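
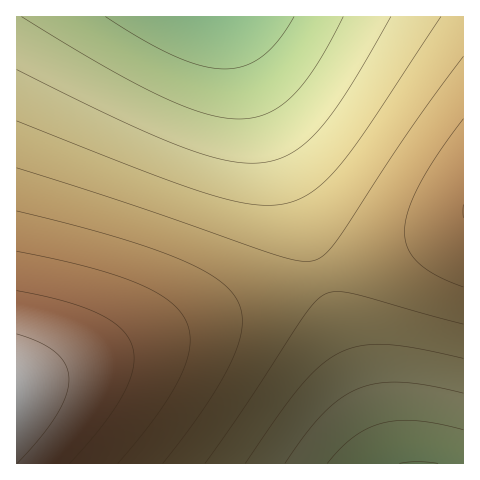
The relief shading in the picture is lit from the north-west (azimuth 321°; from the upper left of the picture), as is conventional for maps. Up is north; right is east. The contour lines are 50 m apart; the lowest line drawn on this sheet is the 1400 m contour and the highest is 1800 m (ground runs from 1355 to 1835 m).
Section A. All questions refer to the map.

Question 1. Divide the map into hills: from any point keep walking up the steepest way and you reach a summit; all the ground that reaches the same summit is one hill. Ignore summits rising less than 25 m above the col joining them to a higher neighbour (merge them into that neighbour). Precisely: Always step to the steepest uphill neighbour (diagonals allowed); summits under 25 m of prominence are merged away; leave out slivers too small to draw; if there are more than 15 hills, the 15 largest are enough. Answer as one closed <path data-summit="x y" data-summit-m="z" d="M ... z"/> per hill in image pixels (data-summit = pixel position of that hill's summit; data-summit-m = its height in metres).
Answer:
<path data-summit="17 397" data-summit-m="1835" d="M228 16l-212 1 1 447 372-1z"/><path data-summit="463 211" data-summit-m="1700" d="M463 16l-235 1 162 447 74-1z"/>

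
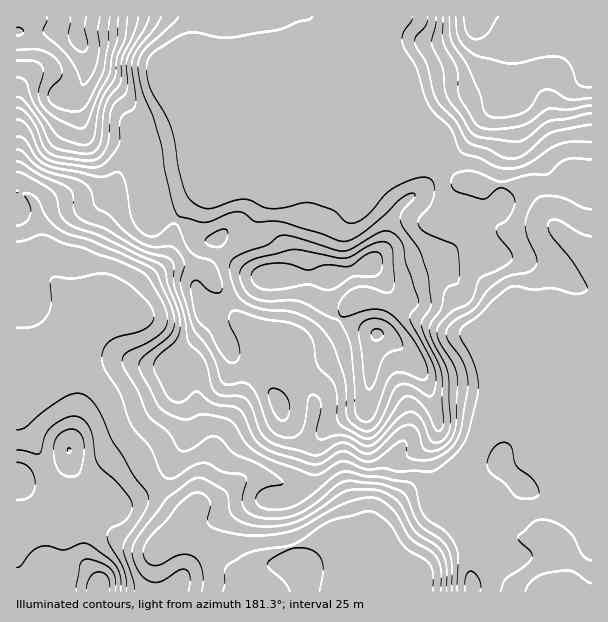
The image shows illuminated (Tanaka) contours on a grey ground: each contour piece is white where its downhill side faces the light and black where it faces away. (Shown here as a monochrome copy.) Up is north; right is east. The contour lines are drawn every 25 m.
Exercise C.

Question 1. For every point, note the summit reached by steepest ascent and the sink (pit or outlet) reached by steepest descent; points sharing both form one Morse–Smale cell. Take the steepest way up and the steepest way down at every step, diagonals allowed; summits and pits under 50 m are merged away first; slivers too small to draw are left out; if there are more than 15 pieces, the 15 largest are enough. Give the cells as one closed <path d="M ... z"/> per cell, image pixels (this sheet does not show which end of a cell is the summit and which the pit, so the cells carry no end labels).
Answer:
<path d="M390 16l-374 1 0 360 53 1 8-4 13 2 16 19 15 36 18 25 7 18 12 15 30 27-6 15 4 5-18 5-10 8-2 6 0 37 184-1 2-34-5-12-18-17-21-34-12-11 6-4 4-9 18-60-1-11-9-13-23-22-15-3-18 20-14 35-18 27-6 17 1-19-12-25-5-41-4-10-21-24-26-23-29 5 4-5 12-24 34-31 5-9 5-26 6-13 27-31 44-18 150 0 38-7-11-10-6-12-34-84-2-21 5-12z"/><path d="M440 160l-14 0-12 4-13 2-150 0-38 15-6 3-27 31-6 13-5 26-5 9-34 31-12 24-4 5 29-5 9 6 38 41 4 10 4 35 13 31 1 15 4-13 18-27 14-35 18-20 15 3 23 22 9 13 1 11-18 60-4 9-6 4 12 11 21 34 17 14 6 15-1 35 28 0 44-18 37-58 9-10 19 1-14-15-2-16 22-45 13-9 19 0 12 6 10 10 15 35 7 10 22 20 4 7 2 9 4 0 0-238-14-23-26-32-25 4-24-1-7-7-12-27 0-3 6-6-4-2-16 0-9-3z"/><path d="M591 16l-199 0-6 16 2 21 40 96 33 32 9 3 48 2 10 2 13 15 18 33 19 22 13 22z"/><path d="M84 374l-15 4-53 0 0 213 139 1 1-37 2-6 10-8 18-5-4-5 6-15-11-8-31-34-7-18-18-25-15-36-16-19z"/><path d="M512 421l-9 0-15 6-25 43 0 19 15 18-19-1-17 21-29 47-42 18 221-1 0-70-4-2-2-9-4-7-22-20-7-10-15-35-10-10z"/><path d="M518 186l-27 0-7 6 12 30 10 8 21 0 22-4 5 2 0-3-18-28-8-9z"/>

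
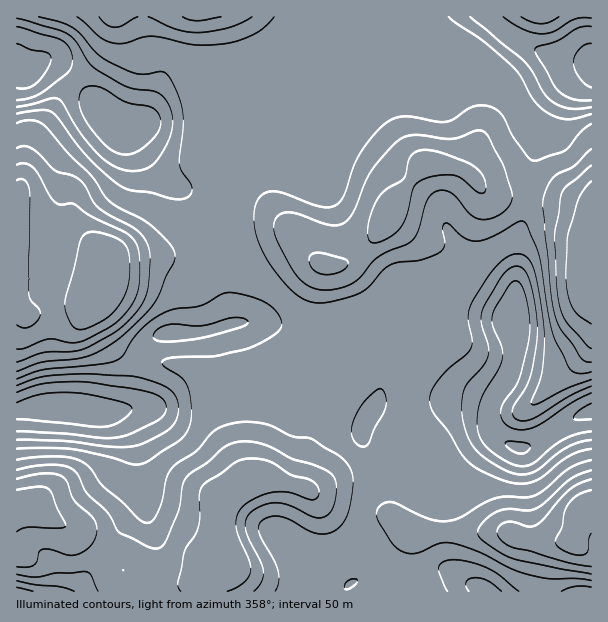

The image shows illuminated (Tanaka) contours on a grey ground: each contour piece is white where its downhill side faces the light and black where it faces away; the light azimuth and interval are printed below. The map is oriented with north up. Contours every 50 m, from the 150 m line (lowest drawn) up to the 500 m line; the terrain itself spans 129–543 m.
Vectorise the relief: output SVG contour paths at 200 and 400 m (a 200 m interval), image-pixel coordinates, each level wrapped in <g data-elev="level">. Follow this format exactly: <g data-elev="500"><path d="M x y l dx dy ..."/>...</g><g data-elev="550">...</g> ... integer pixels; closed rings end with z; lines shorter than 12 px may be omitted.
<g data-elev="200"><path d="M591 431l-13 3-14 5-12 8-17 15-11 4-11-1-12-7-13-9-7-9-4-15 2-20 5-13 15-24 4-12-2-11-8-19-1-11 5-10 15-23 6-1 6 9 5 21 1 21-2 13-9 34-18 29 0 8 2 6 5 4 7 3 7 1 9-2 12-6 30-20 18-9"/><path d="M17 392l28-9 42-1 45 7 20 4 10 6 4 8-2 7-6 6-26 13-13 4-17 1-37-4-48-3"/><path d="M119 154l-9-5-8-7-12-14-7-12-3-9-1-9 2-7 4-4 7-1 9 1 25 15 26 5 7 8 2 7-2 7-10 14-15 10-8 2z"/><path d="M591 100l-18-1-14-7-6-8-18-34 2-3 21-7 20-12 13-2"/><path d="M17 27l46 14 7 7 3 12-1 6-4 6-23 18-13 7-15 3"/></g><g data-elev="400"><path d="M254 591l7-9 2-10-3-11-14-28-1-9 2-8 5-5 8-4 16-4 14 3 24 11 6 1 6-2 7-9 3-16-1-12-7-8-16-7-19-5-20-11-12-4-16-3-15 3-8 5-15 14-16 10-6 6-3 7-2 20-4 10-11 26-4 5-5 2-9-3-28-14-11-19-21-19-9-20-7-6-9-3-14 0-31 5"/><path d="M17 574l19 3 20-4 30-1 5 3 7 16"/><path d="M591 470l-21 9-25 24-9 6-9 2-21-2-12 4-12 11-4 9 1 4 5 5 17 11 11 5 79 16"/><path d="M17 362l27-10 27 0 12-3 36-20 16-15 10-15 3-14 2-27-2-13-7-11-9-7-23-12-11-8-5-6-8-15-5-6-8-5-16-4-17-17-9-6-7-2-6 2"/><path d="M320 290l16-1 15-5 9-6 12-15 6-6 33-16 7-10 9-30 4-6 4-3 9-2 8 3 18 21 9 5 13-1 13-8 7-9 0-10-9-26-17-31-7-4-26 9-37-4-8 1-7 3-10 8-19 22-7 13-12 31-6 8-6 3-14 1-36-13-7 1-6 3-4 8 1 10 15 32 13 16 8 5z"/><path d="M591 149l-16 17-17 8-6 5-6 12-3 13 8 87 4 26 5 12 12 15 9 14 4 3 6 1"/><path d="M99 17l8 8 9 2 6-1 16-9"/><path d="M148 17l27 12 22 4 31-5 14-5 10-6"/></g>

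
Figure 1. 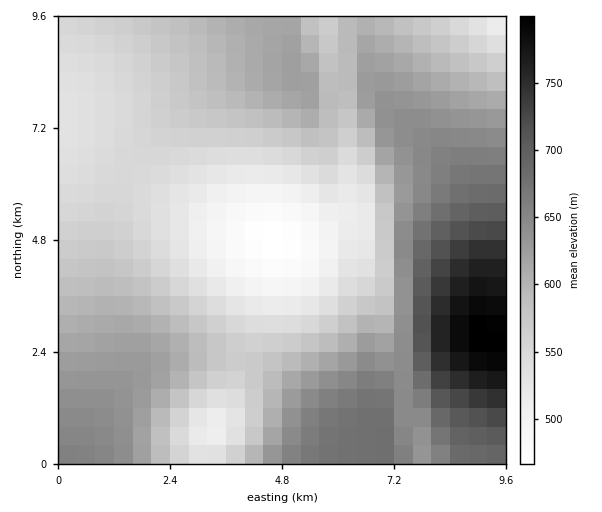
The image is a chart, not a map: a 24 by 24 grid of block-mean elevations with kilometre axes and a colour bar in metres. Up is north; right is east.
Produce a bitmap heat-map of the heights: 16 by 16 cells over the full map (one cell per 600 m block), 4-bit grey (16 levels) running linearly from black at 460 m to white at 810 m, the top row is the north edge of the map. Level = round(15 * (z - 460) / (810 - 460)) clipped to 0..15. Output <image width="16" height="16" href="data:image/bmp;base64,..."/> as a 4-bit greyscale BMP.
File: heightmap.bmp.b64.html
<image width="16" height="16" href="data:image/bmp;base64,Qk32AAAAAAAAAHYAAAAoAAAAEAAAABAAAAABAAQAAAAAAIAAAAATCwAAEwsAABAAAAAAAAAAAAAAABEREQAiIiIAMzMzAERERABVVVUAZmZmAHd3dwCIiIgAmZmZAKqqqgC7u7sAzMzMAN3d3QDu7u4A////AIiGQ0eJmYiqiHZCNomZibuId1RGeJmKzHd3ZVVniIzed3dlREVnnO9mZlQzM1Wc7lZVQyESRIvdVVQyEBE0i8xEQzIQEiSKu0RDMhEiJYmqNEQzMzQ2iJkzREREVUeIiDNEVVZmaIh3NERWZ3Znd2ZERVZndWdmVERVVmdlZlVD"/>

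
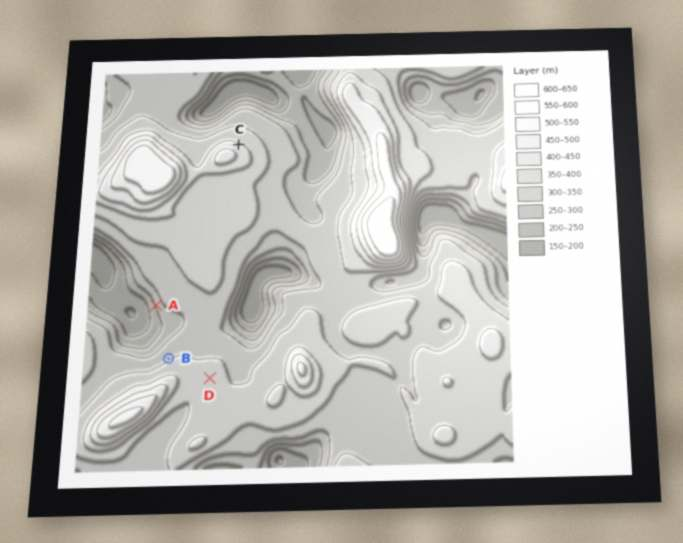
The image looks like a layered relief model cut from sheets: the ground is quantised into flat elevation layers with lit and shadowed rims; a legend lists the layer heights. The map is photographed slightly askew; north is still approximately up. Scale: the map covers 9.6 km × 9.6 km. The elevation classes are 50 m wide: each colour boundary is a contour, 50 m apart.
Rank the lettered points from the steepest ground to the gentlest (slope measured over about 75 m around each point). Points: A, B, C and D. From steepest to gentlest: A C B D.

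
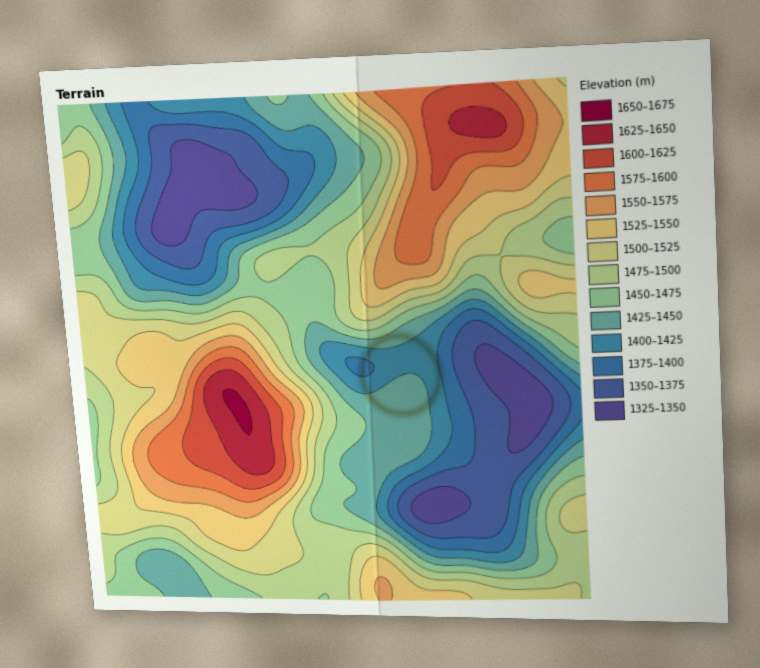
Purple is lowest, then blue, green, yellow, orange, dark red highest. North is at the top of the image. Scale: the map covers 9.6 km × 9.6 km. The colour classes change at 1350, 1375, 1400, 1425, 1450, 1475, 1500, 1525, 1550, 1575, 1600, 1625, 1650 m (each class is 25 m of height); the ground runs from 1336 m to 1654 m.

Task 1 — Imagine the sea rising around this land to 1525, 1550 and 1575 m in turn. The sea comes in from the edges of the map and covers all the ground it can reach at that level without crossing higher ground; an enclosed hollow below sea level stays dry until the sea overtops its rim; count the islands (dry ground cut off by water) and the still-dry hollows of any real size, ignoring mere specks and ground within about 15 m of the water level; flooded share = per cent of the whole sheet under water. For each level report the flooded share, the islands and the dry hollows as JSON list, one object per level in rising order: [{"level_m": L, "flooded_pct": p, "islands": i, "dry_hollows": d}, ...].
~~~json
[{"level_m": 1525, "flooded_pct": 74, "islands": 1, "dry_hollows": 0}, {"level_m": 1550, "flooded_pct": 83, "islands": 1, "dry_hollows": 0}, {"level_m": 1575, "flooded_pct": 88, "islands": 1, "dry_hollows": 0}]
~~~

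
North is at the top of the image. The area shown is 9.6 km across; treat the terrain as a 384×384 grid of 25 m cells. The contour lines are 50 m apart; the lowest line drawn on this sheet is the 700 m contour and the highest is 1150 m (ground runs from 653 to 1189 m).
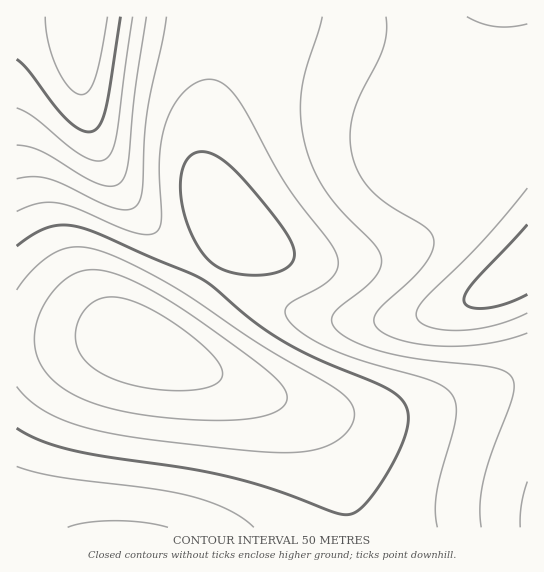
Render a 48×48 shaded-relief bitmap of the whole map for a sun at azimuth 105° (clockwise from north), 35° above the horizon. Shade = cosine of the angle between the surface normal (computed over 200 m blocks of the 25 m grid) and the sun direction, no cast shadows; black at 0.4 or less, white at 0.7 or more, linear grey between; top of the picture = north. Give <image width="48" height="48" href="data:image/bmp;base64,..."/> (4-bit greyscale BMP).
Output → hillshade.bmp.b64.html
<image width="48" height="48" href="data:image/bmp;base64,Qk32BAAAAAAAAHYAAAAoAAAAMAAAADAAAAABAAQAAAAAAIAEAAATCwAAEwsAABAAAAAAAAAAAAAAABEREQAiIiIAMzMzAERERABVVVUAZmZmAHd3dwCIiIgAmZmZAKqqqgC7u7sAzMzMAN3d3QDu7u4A////AJmZmZmZmZmYiIiIiIiIiJmZqqq7u7u7u5mZmZmZmZmZiIiIiIiIiZmaqqq7u7u7u5mZmZmZmZmZmIiIiIiImZmqqqu7u7u7u5mZmZmZmZmZmYiIiImZmZmqqru7u7u7u5mZmZmZmZmZmZmZmZmZmZqqqru7u7u7u4mZmZmZmZmZmZmZmZmZmqqqq7u7u7u7u4iJmZmZmZmZmZmZmZmZqqqqu7u7u7u7u4iImZmZmZmZmZmZmZmqqqqru7u7u7u7u4iIiJmZmZmZmZmZmqqqqqqru7u7u7u7u4iIiImZmZmZmZmqqqqqqqqru7u7u7u7u3eIiIiZmZmZmaqqqqqqqqqru7u7u7u7u3d4iIiJmZmZmqqqqqqqqqqqqqqru7u7u3d3iIiImZmZqqqqqqqqqqqqqqqqqqqqqmd3eIiImZmaqqqqqqqqqqqZmZmZmaqqqmZ3d4iIiZmaqqqqqqqqqZmZmYiIiZmZmWZnd3iIiZmaqqq7qqqqmZmYiIiHd4iIiWZmd3eIiJmqqru7qqqqqZmZiId3d3d3eGZmZ3d4iJmqq7u7uqqqqqqZmYh3dmZmZlVmZnd4iZmqu7u7u6qqqqqqqpmId2ZVVVVmZmd4iZqqu7u7u7u7u7u7u7qpmHZVRFVWZmd4iaqru7u6q7u7u7zMzMy7qZhlVFVVZmd4maqqqqqqqqu7u8zMzMzMy6mHZVVVZmeImqqqqqqqqqu7u8zMzMzdzMupdlVVZneJmqqqmZmZmqu7u7zMzMzN3dy6mFVWZniJmqmZiIiZmqu7u7u7u7zMzd3culVWZ3iZqZmId3iJmqu7u7u7u7u7zN3dzFVmZ4mZmYh3Z3iJqru7u7uqqqqru8zd3WZmeImZmHZmZniZqru7u7qqqqqqq7zN3WZneJmZh2VVVniaq7u7u7qqqZmZmqu83WZ3iZmYdlRFV4maq7u7u7qqqZmZmZq7zWd4iZmYZUNEZ4mqq7u7u7qqqZmZmZmrvHd4mqmHVDM1Z4mqu7u7u7qqqZmZmJmau3eJmql2QyNFaJmqu7u7u7qqqZmZiIiZqoiJqqh1MiNFeJmqu7u7u7qqqZmZiIiJmoiaqphjISNGeJqqu7u7u7qqqZmZiIiJmYmaupdTESNGeJqqu7u7u7qqqZmZmIiImZmrupZCESNWeJmqq7u7u7qqqpmZmIiIiJmruoYxASNWeJmqq7u7u7qqqpmZmIiIiJq7uoUhASRXiJmqqru7u7qqqpmZmYiIiKq7unQgASRXiJmqqqu7u7qqqpmZmYiIiKq8uXQQASRniJmaqqu7u7qqqqmZmZiIiKu8uXQQATRniJmaqqqru6qqqqmZmZiIiKvMuWMQATRneJmaqqqqqqqqqqqZmZmIiKvMuWMQATRneImZqqqqqqqqqqqZmZmIiKvMuWMQATRneImZqqqqqqqqqqqpmZmIiKvMuWMQASRXeImZqqqqqqqqqqqpmZmIiKvMunQQASRWeImZmqqqqqqqqqqqmZmYiKvMynQQACRWeImZmqqqqqqqqqqqmZmYiA=="/>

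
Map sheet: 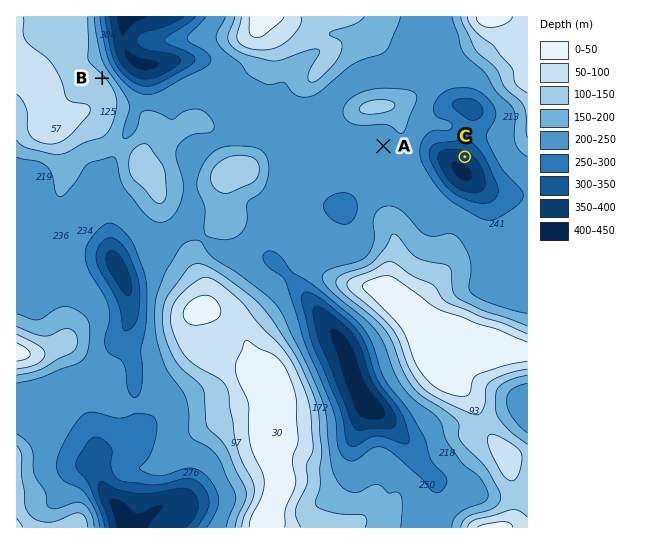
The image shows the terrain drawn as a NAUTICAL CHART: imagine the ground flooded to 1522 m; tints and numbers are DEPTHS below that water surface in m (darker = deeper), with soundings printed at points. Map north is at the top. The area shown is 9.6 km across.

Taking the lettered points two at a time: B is above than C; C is below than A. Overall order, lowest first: C A B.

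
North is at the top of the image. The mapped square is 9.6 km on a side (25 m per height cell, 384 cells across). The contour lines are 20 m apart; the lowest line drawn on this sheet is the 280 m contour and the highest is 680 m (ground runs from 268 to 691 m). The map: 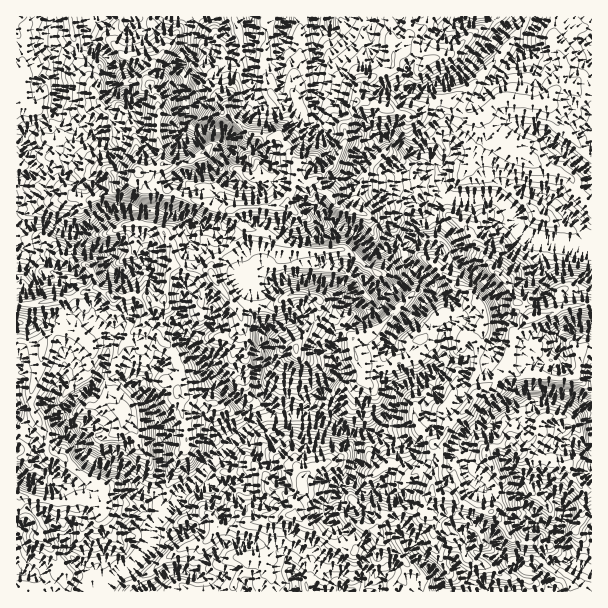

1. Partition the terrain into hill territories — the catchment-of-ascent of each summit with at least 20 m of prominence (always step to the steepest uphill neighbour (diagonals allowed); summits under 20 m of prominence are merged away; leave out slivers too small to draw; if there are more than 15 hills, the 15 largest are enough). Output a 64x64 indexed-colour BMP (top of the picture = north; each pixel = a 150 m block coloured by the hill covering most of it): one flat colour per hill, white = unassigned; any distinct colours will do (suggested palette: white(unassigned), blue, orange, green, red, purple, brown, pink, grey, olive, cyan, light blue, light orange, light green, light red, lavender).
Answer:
<image width="64" height="64" href="data:image/bmp;base64,Qk12CAAAAAAAAHYAAAAoAAAAQAAAAEAAAAABAAQAAAAAAAAIAAATCwAAEwsAABAAAAAAAAAA////ALR3HwAOf/8ALKAsACgn1gC9Z5QAS1aMAMJ34wB/f38AIr28AM++FwDox64AeLv/AIrfmACWmP8A1bDFABERERERERERERERERERERERIiLMEREcwRERERERERERERERERERERERERERERERERIiIszBEczBERERERERERERERERERERERERERERERFEQiIiLMzMzCEREREREREREREREREREREREREREREREURCIiIszMzCIiEREREREREREREREREREREREREREREUREIiIizMzCIiIhIiERERERERERERERERERERERRBRERERCIizMzMIiIiIiERERERERERERERERERERERFEREREREQizMzMIiIiIiIhERERERAREREREREREREREURERERERCzMzMwiIiIiIiIiIZkSIAERERERERERERERREREREREzMzMzCIiIiIiIiIpmSIgABERERERERERERFERERERETMzMzMIiIiIiIiIpmQIiAAERERERERERERFERERERERMzMzMIiIiIiIiIpmQAiIAARERERERiBEREURERERERETMEcIiIiIiIgAAmZAAIgARERERERiIERERFEREREREREEREiIiIiIAAACZAAACERERERERiIgRERERRERERERERBERIiIiIgAACZkAAAARERERGIiIiBERERREREREREREEREiIiIiAACZmQAAABERERiIiIiIERERFEREREREREQRESIiIiIAAJmZkAAAERERGIiIiIgRERERRERERERERBERIiIiIgAJmZmZAAARERGIiIiIiBEREREUREREREREERIiIiIiAAmZmZmZmRERGIiIiIiIERERERFERERERmZmIiIiIiIgCZmZmZmZEREYiIiIiIEREREREVVERGZmZmZiIiIiIiKZmZmZmZmhEaqIiIiIgREREREVVbu7ZmZmZmYiIiIiIiKZmZmZmaqqqoiIiIiBEREREVVVu7u2ZmZmZiIiIiIiIimZmZmRqqqqqoiIiBEREREVVVu7u7tmZmZmIiIiIiIiIikiERGqqqqqqHh3EREREVVVW7u7u7ZmZmIiIiIiIiIiIiIREaqqqqqnd3dxEREVVVVbu7u7u2ZmIiIiIiIiIiIiIhERqqqqqqp3d3d3ERVVVVu7u7u7ZmZiIiIiIiIiIi/xEREaqqqqqnd3d3d3VVVVW7u7u7tmZmIiIiLd3dIi//ERERqqqqqqd3d3d3VVVVVbu7u7u2ZmZiIiIt3d0i///xERGqqqqqoHd3d3cVVVVVu7u7uwZmZmIiIi3d3d////EREaqqqqoAB3d3dxFVVVULu7uwAGZmZiIiLd3d3/////EQAAAKEAAAd3d3ERVVVQAAAAAAAGZmYiIi3d3f//////AAAAAQAAF3d3cRFVVQAAAAAAAAFmZmIi3d3d//////8AAAAREAAXd3dxFVVVAAAAAAAAERZmZiLd3d3//////wAAABEQABd3d3VVVVEQAAAAAAEREWZmLd3d0i//8RH/AAABEREAF3d3dVVVUREAAAAAERERFmbd3d0iIv8RER8AEREREQF3d3cVVVURERERERERERERbd3d0iIiLxEREQARERERERd3d3FVVRERERERERERERHd3d0iIiIiERERAREREREREXd3cVVRERERERERERERHd3d3SIiIiIRERERERERERERF3dxVVEREREREREREREd3RESIiIiIhERERERERERERERF3VVERERERERERERERERERIiIiIhEREREREzMRERERERFVERERERERERERERERERIiIiIhEREREzMzMzERERERERERERERERERERERERERIiIiIhERERETMzMzMzEREzEREREREREREREREREREREiIiIiERERERMzMzMzMzMzMxERERERERERERERERERESIiIiEREREREzMzMzMzMzMzERERERERERERERERERERERERERERERETMzMzMzMzMzMRERERERERERERERERERERERERERERERAzMzMzMzMzMzMBEREREREREREREREREREREREREREREAMzMzMzMzMzMwABEREREREREREREREREREREREREREQMzMzMzMzMzMwAAABERERERERERERERERERERERERERAzMzMzMzMzMzAAAAEREREREREREREREREREREREREREDMzMzMzMzMzMAAAAREREREREREREREREREREREREREQAzMzMzMzMzMzAAABERERERERERERERERERERERERERAAAzMTMzMxEREAAAEREREREREeEREREREREREREREREAABERERMzEREQAAABERERERHu7hEREREREREREREREQAAEREREzERERAAAAARERERHu7uERERERERERERERERAAABEREREREREAAAABERERHu7u7hEREREREREREREREAAAEREREREREQAAAAERERHu7u7uEREREREREREREREQAAERERERERERAAAAAREREe7u7u4RERERERERERERERAAARERERERERAAAAABERER7u7u4REREREREREREREREAABEREREREREAABEAERERHu7u7hEREREREREREREREQAAAAERERERERABEQAREREe7u7hERERERERERERERERAAAAABEREREREBERERERER7u7uEREREREREREREREREAAAAAERERERERERERERERER7u4REREREREREREREREQAAAAARERERERERERERERERHu7hERERERERERERERER"/>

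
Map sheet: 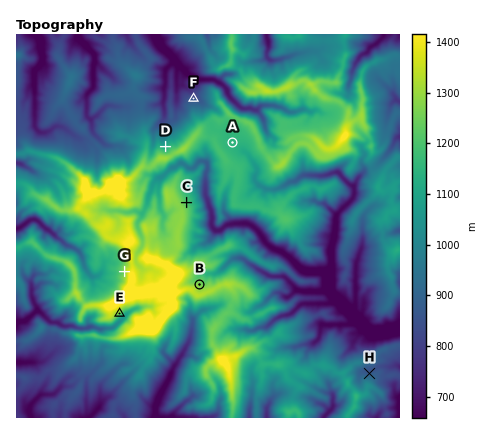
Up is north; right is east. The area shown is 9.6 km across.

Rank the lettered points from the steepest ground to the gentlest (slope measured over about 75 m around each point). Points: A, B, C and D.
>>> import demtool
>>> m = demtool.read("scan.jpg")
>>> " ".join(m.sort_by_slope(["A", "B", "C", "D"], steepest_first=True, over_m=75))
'D C B A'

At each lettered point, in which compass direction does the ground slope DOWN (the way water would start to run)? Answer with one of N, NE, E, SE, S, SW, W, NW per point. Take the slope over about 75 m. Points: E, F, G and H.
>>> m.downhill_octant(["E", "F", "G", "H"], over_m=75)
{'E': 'SE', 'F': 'N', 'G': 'W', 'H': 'N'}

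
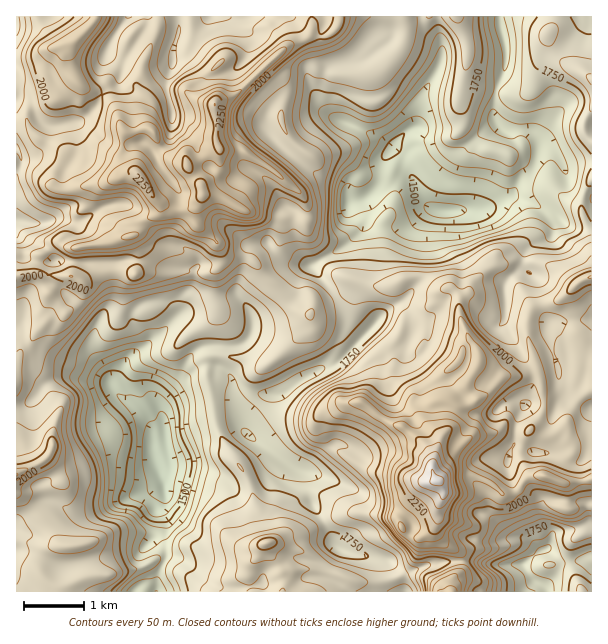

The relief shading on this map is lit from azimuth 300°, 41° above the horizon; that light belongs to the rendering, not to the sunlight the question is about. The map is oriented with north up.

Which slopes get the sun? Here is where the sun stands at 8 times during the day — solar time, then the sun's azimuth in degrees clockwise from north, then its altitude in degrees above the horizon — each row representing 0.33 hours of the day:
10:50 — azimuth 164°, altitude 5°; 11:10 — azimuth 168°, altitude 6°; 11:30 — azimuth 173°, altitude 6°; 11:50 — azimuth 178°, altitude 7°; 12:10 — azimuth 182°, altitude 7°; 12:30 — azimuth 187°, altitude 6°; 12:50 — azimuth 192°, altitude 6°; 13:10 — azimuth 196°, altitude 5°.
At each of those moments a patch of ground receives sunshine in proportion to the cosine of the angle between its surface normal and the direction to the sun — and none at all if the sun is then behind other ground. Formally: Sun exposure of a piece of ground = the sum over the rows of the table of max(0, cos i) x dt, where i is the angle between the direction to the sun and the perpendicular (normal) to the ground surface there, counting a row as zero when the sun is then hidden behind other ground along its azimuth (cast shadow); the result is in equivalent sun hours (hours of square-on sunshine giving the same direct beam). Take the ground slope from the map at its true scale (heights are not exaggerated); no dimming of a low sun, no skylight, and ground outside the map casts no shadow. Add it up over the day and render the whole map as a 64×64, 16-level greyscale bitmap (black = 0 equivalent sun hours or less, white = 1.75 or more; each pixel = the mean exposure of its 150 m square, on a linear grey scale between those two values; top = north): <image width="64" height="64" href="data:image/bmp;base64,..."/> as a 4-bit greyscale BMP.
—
<image width="64" height="64" href="data:image/bmp;base64,Qk12CAAAAAAAAHYAAAAoAAAAQAAAAEAAAAABAAQAAAAAAAAIAAATCwAAEwsAABAAAAAAAAAAAAAAABEREQAiIiIAMzMzAERERABVVVUAZmZmAHd3dwCIiIgAmZmZAKqqqgC7u7sAzMzMAN3d3QDu7u4A////ACMzI1Z5vJVHZlMQE0MQERAAADZlZ4h0AAN3UzIQEyIQIzEAE1ebzJdmMQETRVRDMQAUQhESZ1IAASEAARR3MAAiERAAAAAlmDEAEQEkZ0IiIhAAAAAGQAAAAAAABHYwABEkZ2QgAAADIAIiIzJXYgARAAAAADjlAAAQEkVRACIBIkaJqoUQAAABRCJEM1mGQxAAAABIu+6UISRXq6UAWFMyERASNTIgAAERA0IQE0IQAAAAJ4ruqrcQARACR3RGqxMyAAAAEiIAAAATIAAAABEQAAJEa9UEmDNmZneJdjEkREIAAAAAAAAAABEAAAAAAAADeJrLMSV5tzE3q7qd7ZR1MQAAAAAAAAAAAAAAAAAAABNFVCIEdmUxAVvNzO/+25UQAQAAAAAAAAAAAAAAAAAAEQAAEUeHaoeJrNu8pTEmZERmMAAAAAAAAAAAAAAAAAAAAAEzSKl3mHaHZ5ZmiZlSNWZBAAAAAAAAAAAAAAAAAAAAJlRom7YQFHMBat/rvNyVMSMgAAAAAAAAABEAAAAAATepUjMhIhAkEAA5tyAUF9tiEhAAAAAAAAETQQAAAAE4qlIRAAEQEgAAAAAAAAAAKHIRAAEAAAAAJFQQAAAAJquDABAAAAADEAAAAAAAAAABYxAAERAAAAJDIQAAAAScpRE0MQAAAAVxAAAAAAAAAAARAAASIQAAJTIgAAAAN82DRnZUIQAAEntjEAAAAAAAAAEAABERAAFFMyAAAAE2mJqqmIdSAAExEjVBIQAAAAAAEhAREAERATQzEAAAASNHm7u7piAAAAAAABAAAAAAAAADMRAAASESIjMQAAERERR5u7gwAAAAAAAAAAAAAAAAAAJCEAACISNCMyABIQAAATV5cgAAAAAAFCAAAAAAESAAABEAABIjRVRDIiIgAAAAAQAAAAAAAAACZhEAEAAVIQAAAAABM0VnZEMiJFYxAAAAAAAAAAAAARAXp0IgARIRAAABIRNVZ4hTMiI2m5UQAAAAAAAAAAAAIRJoZCEBISIQABNFREebuXYhFFNIulEAAAAAAAAAABEUQQACEREiIiEBI1Z1NHmpdERnUhFYhRAAAAAAAAAAAhIgAAIRISIjRDIzV5l0I0eFESEAAAJVQQAAAAAAAAABIQAAAREiIhNWdlRGm7piElhkNCAAASRCAAAAAAAAAAAgAAARAiMyAmeJhkR5mYYgFHiHYwASI0MQAAAAAAAAAAAAABERIyEiNmmoY1ZXmEEANWVDIiMzMhAAAAAAAAAAAAAAERERADMzRYqVNVZnYxAjRDIzREMyAAAAAAAAAAAAAAASRFQzQzQxOblUZCNWVEMyE2ZlIQEAAAAAAAAAAAAAAAJYl1RURkE4vKiJdWZlQyEniGQgAAAAAAAAAAAAAAAAAAJZhoZCNqqazO7cuoZndmiGQhEAABAAAAAAAAAAAAAAAASqu4WLgieqvtzM3My6l2QgAAABEQAAAAAAAAAAAAAAADkTMhEAE0QiMzRFNHqnYwAAAAEAAAAAAAAAABIgAAAAAAAAAAAiIQA1ZnZEV4YxEQAAAAAAAAAAAAAAAREAAAAAAAEnzu/+p2ZVVZvGIQAkMRAAAAAAAAAAAAAAAAAAAAAAA3IkZ5vbhERr2nQhACV5lRAAAAAAAAAAAAAAAAAAAAAAAAAAAkeYit/XAFh2iIiEEAAAAAAAAAAAAAAAAAAAAAAAAAAAAGzcqFIEz/6WVlQQAAAAAAAAAAAAAAAAAAAQAAAAAAAASbuVVX3/+UMyMxAAAAAAAAAAAAAAAAAAACABAAAAAAA3ZDWL7IMTQjZzEAAAAAAAAAAAAAAAAAAAImunVFUgBKYQA3hzAANovEEQAAAAAAAAAAAAAAAAAAEmmnV4m+3MgQATIQAAE2vEARAAAAAAAAAAAAAAAAAAA0YxAAEjerogAWQQAAABiiABIQAAAAAAAAAAAAAAAAABIQAAAAABMgAGlQAhAAaBAAJDEAAAAAAAAAAAAAAAAAAQAAAAAAAAACQxAmMBVAAAJDRBAAAAAAAAAAARAAAAACMQAQAAAAAAAAAVdkQQAAAhEjMQAAAAAAAAEiEQAAATZTEAAAAAAAIAABMhAAAAAAAAARAAAAAAAAAAAAAAAUZ0IAAAABIAJAAAEhAAAAAAAAAAAAAAAAAkIAAAAAATY0IAAAABIgAgAAACMQAAAAAAAAAUMQAAARNSAAARESIxIQMxAAEQAAAAABRCAAAAAAAAAnhkEAACVEQAEzMiEAMASah1EQAAAAAAJUQQAAAQAAFImZcxAAJVRTI0RDMgAhFFVWZSAAAAAAARE4EAABEAJGZDR2MQATQ0UzRFQzISIkMkhzEAAAAAEAAAKTARIhJFZmZUZiERIzNBESRUVmYkUzZSAAAAAAAAAAACtiIiJFZ3ZmZnYhATQyEAI1eJpxVCVBAAAAAAAAAAAAAslCI0MiIiNWeXIBNUIQAjVndRRkVlMQAAAAAAAAAAAALLZEIhAAATVndBE0QyASNEMgAjaGZkAAAAAAAAAAAAABrbmIZDIQE1VlIjMzIBJEMQAAASNGgwAAAAAAAAAAAAAFrd7IUyICREVEMiEQEkUyAAAAAAJ5QAAAAAAAAAAAAAAVaMp0MyI0RndSEQEyI0MQAAAAABeDAAAAAAAAAAAAAAAgSHZURDNoqVMREzIREhACIAAAAXUAAAAAAAAAAAAAARETVmZVMliHUyIkMQAAAA"/>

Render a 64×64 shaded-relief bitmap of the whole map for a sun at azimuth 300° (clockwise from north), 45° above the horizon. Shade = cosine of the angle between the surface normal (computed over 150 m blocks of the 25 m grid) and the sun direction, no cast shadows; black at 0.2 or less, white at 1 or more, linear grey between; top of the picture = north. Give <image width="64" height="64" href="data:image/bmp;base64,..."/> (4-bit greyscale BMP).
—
<image width="64" height="64" href="data:image/bmp;base64,Qk12CAAAAAAAAHYAAAAoAAAAQAAAAEAAAAABAAQAAAAAAAAIAAATCwAAEwsAABAAAAAAAAAAAAAAABEREQAiIiIAMzMzAERERABVVVUAZmZmAHd3dwCIiIgAmZmZAKqqqgC7u7sAzMzMAN3d3QDu7u4A////AKqqqpd0AAaIu8zMuqmaupmpmIiIh3nN/JMlMkaJm93KuqqqqZhQA2i8y8zLuYq6iJmaqZmqmt7tpkVDVomazbi7qZqqqYVGZ73LvMzKiKqYmZqZqrzKrd7ZQjV4q6mrqbupiImYdVm5rMy7zMuXiImZiJqqq8pleblBEkWLy6mZu7qYd2ZUR7y8y7vMzLhmiHZpq6mZmXM1ZVMiI0esuGa7u7qphUQ0i83czMzN3IZ3ZXmqqpl4lkRFZUVlVXrKdbu7qqqoZVV6zu3cy7zcuYh1eJmqqYq6YRRlM1VmaLuouqqpmZmYZnrN7u3Lu7vLqYiZiJq6ubyTAlVUQ0RVZniaqZiHd4mGat7u7cu7qrqpmru6rN3Kq5MBRnVDNFZkM2iZmHZDWJiJzu7tzMy6qpmrzMvN7tqqowAldkM1eZdlVomYZTEliZm97t3MzKmqqavMu83dypmVACWIdUV4hmY2iZdlMSRXiK3u7Mu7maqqu7u7vM3LqYUBR5mZZWd1VQFYmGYxJFZ4rO7tu7qImqq7u7qr3u3cpAF5l63JmYirhTRndkI1VXms3u27qXiZmquqmrzu/u2lEWiIvd24ibzMpTV2Q1VVeavN3LuoeJmZmZmqvO7u7pVBJ4isu7qpq7zaM1VFZkRpq8zMy5eJqql4mqq7zd3dpWMCZ5qqqqmJq91SRFd3Q2m8zM3KiKqqqod5qqq8zNy3eDElaZiZmZiazGI0aIdUab3MzLiJqqvLp2eImZq8vMlohVVZqImZiZq8giNoh2V4vdzLl4mqu93JdneIm7q8y4eHeXnKiqiJqryTAmiHd4is3cuXiaq83uuod4mqu7u7l3VqqcyZuXiavLURRniIiKzdy5iZqrze/suqmHrNu6qpdBaZrKiqh2iruDI1eZmJq8zLiJmZq97/7tyWi928upmoIUebqJqYVpqnVEWJmIiavMqJqYeJve7tzLmb3cu7upmEJHmXmqpneHZVRYmYeJmsyomqhVaKzu3cy6vN3bq7mJhlaIeaqnd2VVQ0aah3iJu6mau4RFaL3u3Lu7ze3JqoiYeJh5qqiHZVVVRHq6mHirmZq8uFRFab7tu7q83uyql3eKmImqqIdkRWdUR6vLhoqqqrzMl2VGeu7bqqvN7bqWaKuomqqqmHQzaIZFesy4eJmZvMy6h1Rnru25q7zuyXV5u5iaqpu5diE4qGZnm8uYiIeLzLupZFdq7tqrvN7IRpvLiKqqm7qYQBWqh3d5vLqYh3rMu6l1Z3au7Kq73rVHm8uIqqmbu6lzAouYiHeby6mHiru7unZohmvtuqvNpWiLy4iZmYq7qZcgSZeJh3m7uYeJqqu6homXZ6zLur2WZ4rMqZiHeauYmWEmhmd3iauoiJmqqrqHmZmHibzKq6d3esy7ynVnm6iJcyRlM0VXmYZomZmZqomqmqqYi8yqqXZ6y7zdtjZ5qpmGVodDRVV4dTaZmZmpq7qqu7qazcqqhnm6vN7sipmsypmZq4Vnd4qmNZmIiInNy6q8zLu8y7yod5qrzN7rupvKiIibqHeIiqhViXd3aKzLu7u7urzMzcqHiru8zMvLiahVVFaHd4iIhlaJiIZlaKu7uqqqvN3d3KiKu7zdzd3LzKmGUzRniHeWJHiJh2VEabu7qaq7zN3typmavd3d3e27zcy5U0Z4ZnZEVWmIdjNom7uZmru7zd3cupis3dvM7tvN3MuWRGiWRFQhN4iXIUmqupiZq7u8zd3cqZvd2qq93KzczMt1aJY0VTAEiacgGLvLl3iau7vM3dypq8y6mXirmKu83KiKpkV4YgOJlyAGvMynZomaqqvMzLqry6u5dnmXZoq6qJvJZ5l1M2iFEASavLhniIiJmqvMuqvcnLuomZl0RpqHm8t3iZdVeHMgBIibuXiZmIiZmau7q828zcq8zMl3iGiruneJl3iHVVEDh4mpiZmZiImYmruqzt3dyrzN7cuWerqZl2eJmXVncwFniamZqpmIiJd5u6q97N3Lq7zu3Keby4eXVomWVol0IjV5qqqqmYiImGebqrzcy8uqvN3LqKzcmadGh1V5qYZUM0eqqrqpmZmZhoqqu7y6vLq8zbmam927uFZlaKqZh3dlRYqru6iJqqqYiqu7u7qru8zNuIl2zty3NVWKqYiYiIdlWKvNymaZmqmau8vLqaq7zd3KqlO+7cYTVpqXeId5mGVFis3bhViamZms3LupmIm83cq6VL3dxgBWmpZnZnmYUzRovMuVNpmYiZvdvLqXd3rduqlmvM3GADeKlUZnd4hzI2isy5Y1mZh4ms7czLmHZ7y7uni8zuggBXmWRXeImZcxSKzcl0WaqXeJrNvMupl3iru5it3N25YAWIZFiIiZmGMlrdyXZpu6h3iay8y6qXeZvKmL7rvLvJAFhkaJiZmHZCN87adlnMuYiJq9zKqoZqqsuHne3Kms6gBVV5mqqpl1Q0ret1V83KmZqr3LqpdFm7zIZ73e2nnesAJHiJqqqpdUN87HRGvcuqqqrtyqlSJ7u8lWq83tl63sIANWeJqrqGVFvchDWt26qqqu7tumEEq6umWbvN25rO7FIzM1eZq6dUWsyFNa3cqZqq7u7dpAB8uqhYuqvLqrzduXdiFHmaqGVZu3Q2vdypiart3d7bMBrKqWeqq7u7u8zMqaciaJmodmmpYze83cmImd273e6RBLy6iKqau7vMu8y5qkJXiZiHeJdTOLzNypiZ"/>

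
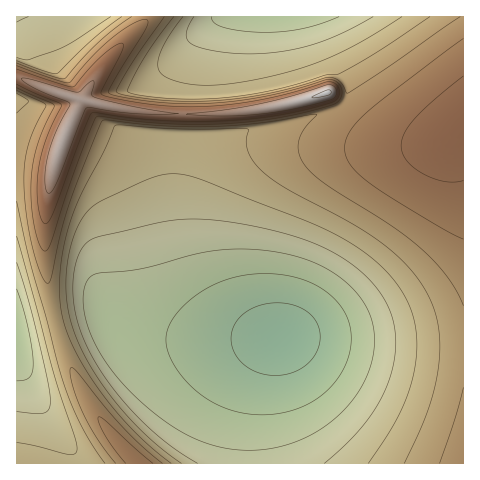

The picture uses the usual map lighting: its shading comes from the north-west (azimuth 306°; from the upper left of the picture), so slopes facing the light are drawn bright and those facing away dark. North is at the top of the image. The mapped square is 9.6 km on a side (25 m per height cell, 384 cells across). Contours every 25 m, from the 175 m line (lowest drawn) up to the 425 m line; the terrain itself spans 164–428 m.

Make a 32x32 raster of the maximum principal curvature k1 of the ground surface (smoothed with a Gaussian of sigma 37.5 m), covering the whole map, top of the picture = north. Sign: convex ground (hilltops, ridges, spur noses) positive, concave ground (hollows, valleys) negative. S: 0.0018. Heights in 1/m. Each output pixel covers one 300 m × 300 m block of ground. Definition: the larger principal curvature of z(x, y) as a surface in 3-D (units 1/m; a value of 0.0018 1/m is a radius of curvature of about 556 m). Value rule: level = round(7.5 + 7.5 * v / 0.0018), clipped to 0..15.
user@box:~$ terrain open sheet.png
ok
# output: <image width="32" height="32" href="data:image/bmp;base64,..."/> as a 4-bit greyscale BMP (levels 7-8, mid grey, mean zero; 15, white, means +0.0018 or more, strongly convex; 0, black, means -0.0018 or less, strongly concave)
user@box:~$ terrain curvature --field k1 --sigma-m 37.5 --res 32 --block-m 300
<image width="32" height="32" href="data:image/bmp;base64,Qk12AgAAAAAAAHYAAAAoAAAAIAAAACAAAAABAAQAAAAAAAACAAATCwAAEwsAABAAAAAAAAAAAAAAABEREQAiIiIAMzMzAERERABVVVUAZmZmAHd3dwCIiIgAmZmZAKqqqgC7u7sAzMzMAN3d3QDu7u4A////AIiIiIm5h3iIiIiIiIiIiIiIiIibmHd3eIiIiIiIiIiIiIiJuYd3d3eIiIiIiIiIiIiIiqh3d3d3d3d3eIiIiIiIiKuHd3iHd3d3d3d4iIiIeIi5d3iIh3d3d3d3d4iIiHiKuHd4iIh3d3d3d3d4iIh4i5d3iIiId3d3d3d3eIiId5uHd4iIiHd3d3d3d3iIiHiqd3eIiIh3d3d3d3d4iIh4uXd4iIiId3d3d3d3eIiIeLh3eIiIiHd3d3d3d3iIiHm4d3iIiIiHd3d3d3eIiIiJuHd4iIiIiHd3d3d4iIiIiqh3eIiIiIiHd3d3iIiIiIqod4iIiIiIiId3eIiIiIiKqHeIiIiIiIiIiIiIiIiIiqh4iIiIiIiIiIiIiIiIiIm4eIiIiIiIiIiIiIiIiIiJuHiIiIiIiIiIiIiIiIiIiLmIiIiIiIiIiIiIiIiIiIi6iIiIiIiIiIiIiIiIiIiIq4iIiIiIiIiIiIiIiIiIiJuXd4iIiIiIiIiIiIiIiIiKp4q83d3cupiIiIiIiIh3ea3//+7e7///25iIiIiIrf+6mId3d3eJrO/6iIiIiP64m5d4iIiIiIh5yYiIiIioeIq5eIiIiIiIiIiIiIiIiIiIq4eIiIiIiIiIiIiIiIiIiIqoeIiIiIiIiIiIiIiIiIiIq5d4iIiIiIiIiIiI"/>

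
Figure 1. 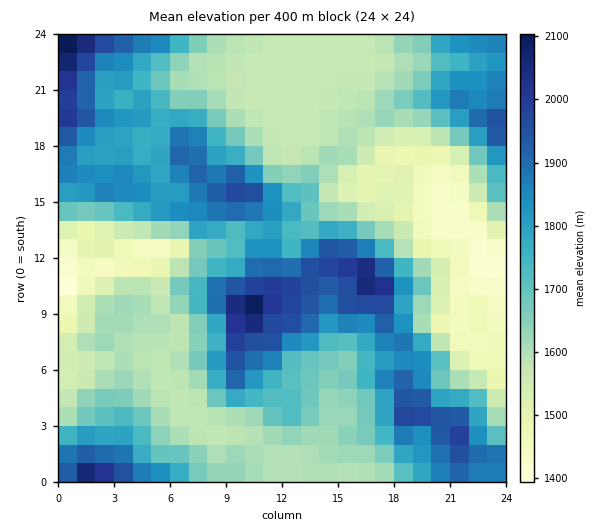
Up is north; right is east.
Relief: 1360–2120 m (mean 1700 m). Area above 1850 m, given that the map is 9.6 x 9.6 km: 20.1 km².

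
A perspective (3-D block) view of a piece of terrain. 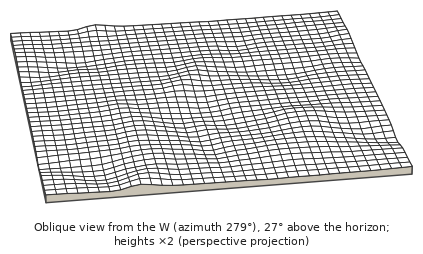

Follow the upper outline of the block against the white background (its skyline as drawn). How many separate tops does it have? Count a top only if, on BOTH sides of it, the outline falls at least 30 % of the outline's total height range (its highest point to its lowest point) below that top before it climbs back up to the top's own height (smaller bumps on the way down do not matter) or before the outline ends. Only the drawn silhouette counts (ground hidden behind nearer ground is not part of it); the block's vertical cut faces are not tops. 0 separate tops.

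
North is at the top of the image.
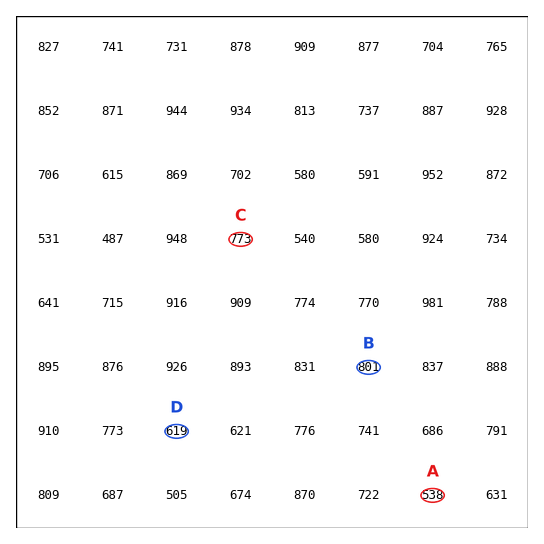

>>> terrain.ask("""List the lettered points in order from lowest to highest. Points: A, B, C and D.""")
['A', 'D', 'C', 'B']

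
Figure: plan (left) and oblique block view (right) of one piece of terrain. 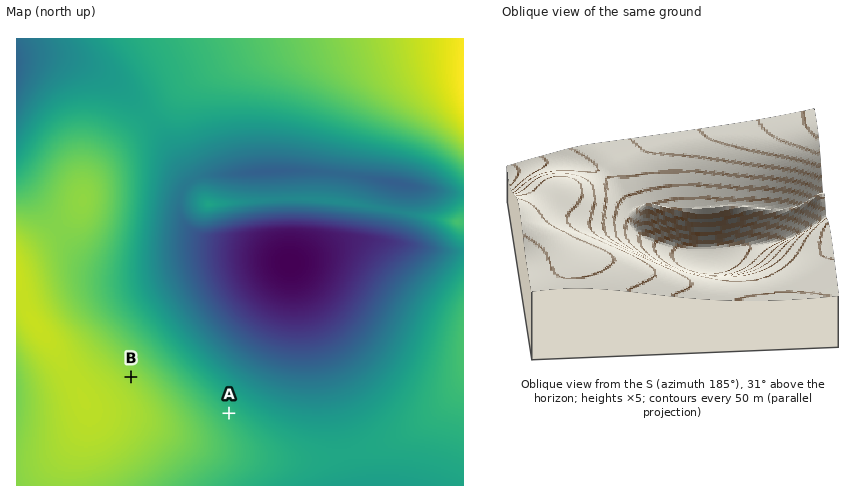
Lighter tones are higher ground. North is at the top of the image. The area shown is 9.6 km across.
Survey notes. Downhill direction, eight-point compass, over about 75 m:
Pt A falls NE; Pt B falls NE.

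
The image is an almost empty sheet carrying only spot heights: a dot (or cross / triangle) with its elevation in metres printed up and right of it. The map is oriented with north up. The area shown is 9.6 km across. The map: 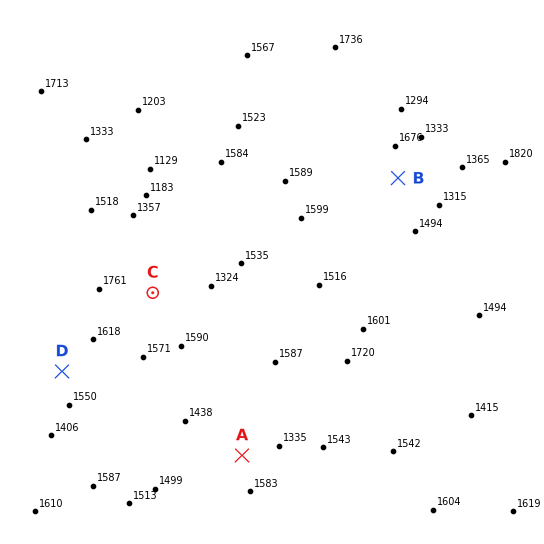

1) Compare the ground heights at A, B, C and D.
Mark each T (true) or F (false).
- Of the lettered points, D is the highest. F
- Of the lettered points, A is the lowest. T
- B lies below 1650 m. F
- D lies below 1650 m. T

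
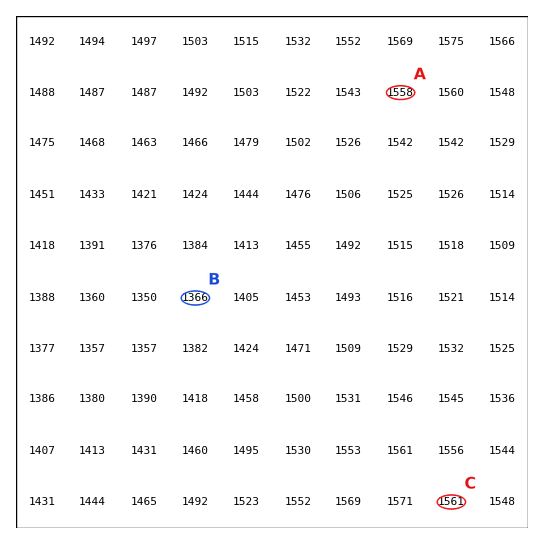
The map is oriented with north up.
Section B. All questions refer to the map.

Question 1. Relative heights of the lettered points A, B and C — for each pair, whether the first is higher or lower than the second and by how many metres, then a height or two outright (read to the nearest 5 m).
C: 195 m higher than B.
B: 195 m lower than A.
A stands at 1560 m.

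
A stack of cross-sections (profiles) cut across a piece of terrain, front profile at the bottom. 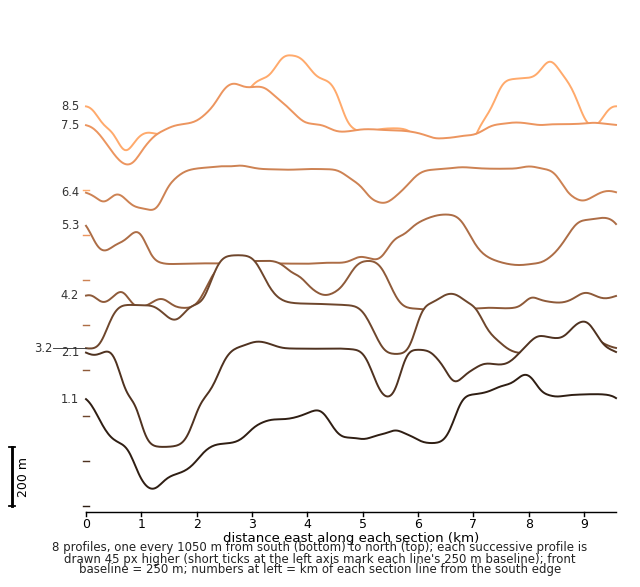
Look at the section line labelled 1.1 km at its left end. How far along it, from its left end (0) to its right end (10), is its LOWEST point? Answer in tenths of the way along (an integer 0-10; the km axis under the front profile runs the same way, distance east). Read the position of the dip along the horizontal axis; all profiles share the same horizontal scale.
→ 1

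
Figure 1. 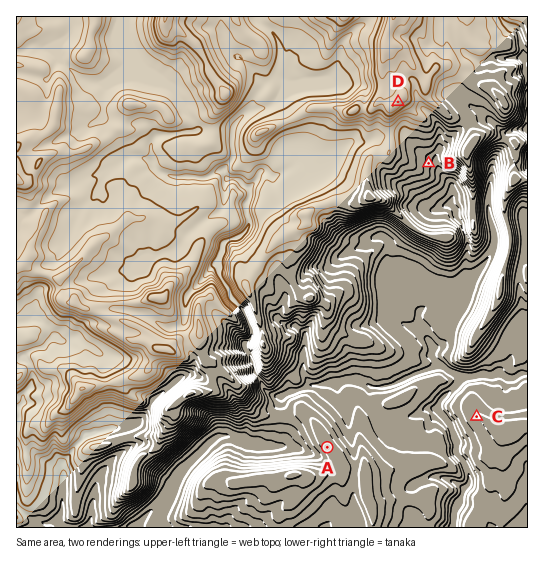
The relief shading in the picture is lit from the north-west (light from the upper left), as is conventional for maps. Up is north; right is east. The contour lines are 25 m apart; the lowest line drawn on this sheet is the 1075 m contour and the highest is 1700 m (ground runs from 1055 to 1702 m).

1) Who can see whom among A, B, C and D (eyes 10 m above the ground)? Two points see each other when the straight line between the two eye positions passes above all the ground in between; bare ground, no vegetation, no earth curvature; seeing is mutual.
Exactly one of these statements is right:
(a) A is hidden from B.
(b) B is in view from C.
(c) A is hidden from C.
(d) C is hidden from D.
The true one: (a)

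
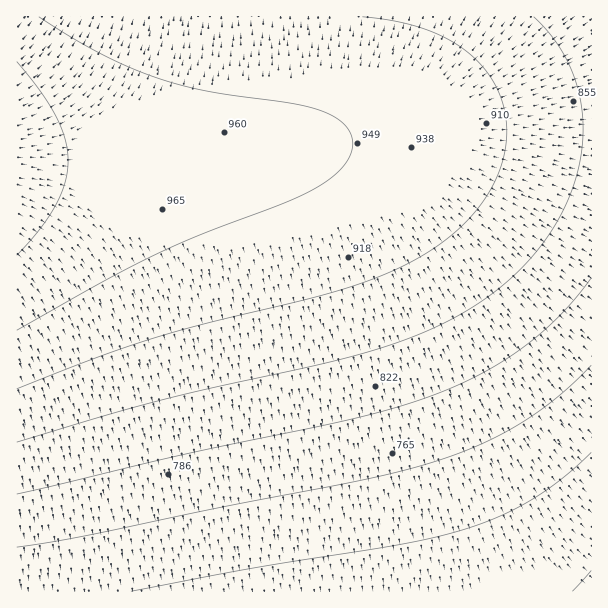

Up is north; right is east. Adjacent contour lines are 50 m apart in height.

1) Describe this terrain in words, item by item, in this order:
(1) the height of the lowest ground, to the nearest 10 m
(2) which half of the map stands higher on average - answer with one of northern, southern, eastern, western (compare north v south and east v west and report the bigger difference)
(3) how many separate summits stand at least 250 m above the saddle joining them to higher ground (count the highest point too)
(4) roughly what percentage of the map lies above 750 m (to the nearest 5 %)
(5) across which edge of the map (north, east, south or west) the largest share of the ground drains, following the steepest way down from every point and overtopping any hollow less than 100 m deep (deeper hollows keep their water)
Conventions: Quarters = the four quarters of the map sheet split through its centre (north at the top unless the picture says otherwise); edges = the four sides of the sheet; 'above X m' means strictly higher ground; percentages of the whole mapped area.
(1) About 640 m is the lowest elevation on the sheet.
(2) On average the northern half of the map is the higher ground.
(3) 1 summit rises at least 250 m above its surroundings.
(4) Ground above 750 m makes up about 80 % of the sheet.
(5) The largest share of the runoff leaves by the southern edge.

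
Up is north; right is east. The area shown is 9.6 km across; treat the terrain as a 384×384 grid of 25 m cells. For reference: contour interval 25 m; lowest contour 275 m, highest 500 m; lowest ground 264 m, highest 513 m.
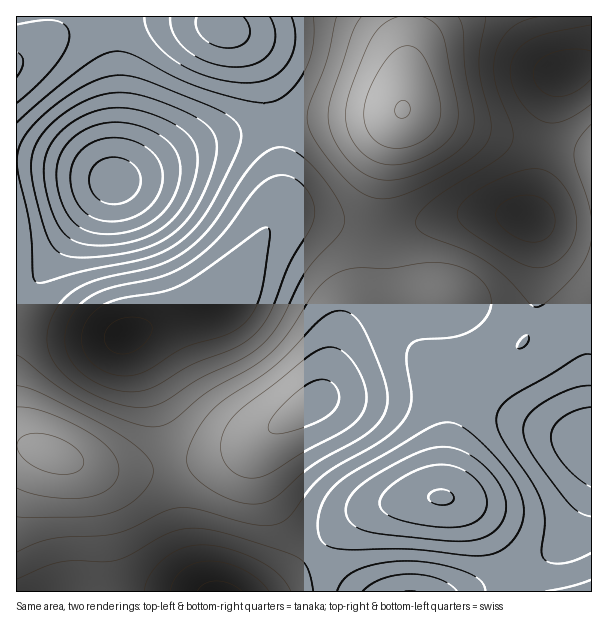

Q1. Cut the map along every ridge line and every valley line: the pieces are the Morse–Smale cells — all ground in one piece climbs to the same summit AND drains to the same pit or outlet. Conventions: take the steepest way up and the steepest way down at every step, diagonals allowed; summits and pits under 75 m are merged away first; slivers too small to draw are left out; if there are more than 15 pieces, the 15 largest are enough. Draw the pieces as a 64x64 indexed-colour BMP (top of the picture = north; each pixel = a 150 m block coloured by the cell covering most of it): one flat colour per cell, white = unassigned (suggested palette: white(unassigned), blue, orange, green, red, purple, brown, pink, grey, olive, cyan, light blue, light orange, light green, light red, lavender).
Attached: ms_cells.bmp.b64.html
<image width="64" height="64" href="data:image/bmp;base64,Qk12CAAAAAAAAHYAAAAoAAAAQAAAAEAAAAABAAQAAAAAAAAIAAATCwAAEwsAABAAAAAAAAAA////ALR3HwAOf/8ALKAsACgn1gC9Z5QAS1aMAMJ34wB/f38AIr28AM++FwDox64AeLv/AIrfmACWmP8A1bDFADMzMzMzMzMzMzMzMzMzPu7u7uZmZmZmZmZm3d3d3d3dMzMzMzMzMzMzMzMzMzMz7u7uZmZmZmZmZmZm3d3d3d0zMzMzMzMzMzMzMzMzMzM+7uZmZmZmZmZmZmZm3d3d3TMzMzMzMzMzMzMzMzMzMzPuZmZmZmZmZmZmZmZm3d3dMzMzMzMzMzMzMzMzMzMzMzZmZmZmZmZmZmZmZmZm3d0zMzMzMzMzMzMzMzMzMzMziGZmZmZmZmZmZmZmZmZt3TMzMzMzMzMzMzMzMzMzMziIhmZmZmZmZmZmZmZmZmbdMzMzMzMzMzMzMzMzMzMziIiIZmZmZmZmZmZmZmZmZt0zMzMzMzMzMzMzMzMzMzOIiIiIZmZmZmZmZmZmZmZmbTMzMzMzMzMzMzMzMzMzOIiIiIiIZmZmZmZmZmZmZmZtMzMzMzMzMzMzMzMzMzOIiIiIiIiIiIZmZmZmZmZmZmYzMzMzMzMzMzMzMzMzM4iIiIiIiIiIiIZmZmZmZmZmZjMzMzMzMzMzMzMzMzM4iIiIiIiIiIiIiGZmZmZmZmZmMzMzMzMxETMzMzMzMziIiIiIiIiIiIiIZmZmZmZmZmYzMzMRERERERERMzMzOIiIiIiIiIiIiIhmZmZmZmZmZjMzERERERERERERETM4iIiIiIiIiIiIiGZmZmZmZmZmERERERERERERERERETiIiIiIiIiIiIiIZmZmZmZmZmYREREREREREREREREREYiIiIiIiIiIiIhmZmZmZmZpmRERERERERERERERERERGIiIiIiIiIiIiGZmZmZmmZmZERERERERERERERERERERGIiIiIiIiIiIZmZmaZmZmZkRERERERERERERERERERERiIiIiIiIiIiGZpmZmZmZmRERERERERERERERERERERERiIiIiIiIiImZmZmZmZmZERERERERERERERERERERERF3d3d3d3d3eZmZmZmZmZkRERERERERERERERERERERERd3d3d3d3d3mZmZmZmZmRERERERERERERERERERERERF3d3d3d3d3d5mZmZmZmZEREREREREREREREREREREREXd3d3d3d3d3d5mZmZmZkRERERERERERERERERERERERd3d3d3d3d3d3d5mZmZmREREREREREREREREREREREREXd3d3d3d3d3d3eZmZmZEREUREREERERERERERERERERd3d3d3d3d3d3d3mZmZlEREREREREQREREREREREREREXd3d3d3d3d3d3eZmZmURERERERERERBERERERERERERd3d3d3d3d3d3d3mZmZREREREREREREREEREREREREREXd3d3d3d3d3d3eZmZkkREREREREREREREERERERERERF3d3d3d3d3d3d5mZmSJERERERERERERERBEREREREREXd3d3d3d3d3d3mZmZIkREREREREREREREERERERERERF3d3d3d3d3d3eZmZkiJERERERERERERERBEREREREREXd3d3d3d3d3d5mZmSIiREREREREREREREQRERERERERd3d3d3d3d3d3mZmZIiJERERERERERERERBERERERERF3d3d3d3d3d3eZmZkiIiREREREREREREREQREREREREXd3d3d3d3d3d5mZmSIiIkRERERERERERERBERERERERd3d3d3d3d3d3mZmZIiIiJEREREREREREREQRERERERtVV3d3d3d3d3eZmZkiIiIkREREREREREREREEREbu7u1VVVVV3d3d3fMzMzCIiIiJERERERERERERES7u7u7u7VVVVVVVVVVVczMzMIiIiIiRERERERERERERLu7u7u7tVVVVVVVVVVVXMzMwiIiIiIkREREREREREREu7u7u7u1VVVVVVVVVVVczMzCIiIiIiJERERERERERES7u7u7u7VVVVVVVVVVVVzMzMIiIiIiIiJERERERERERLu7u7u7u1VVVVVVVVVVXMzMwiIiIiIiIiJEREREREREu7u7u7u7VVVVVVVVVVVczMzCIiIiIiIiIiJERERERES7u7u7u7tVVVVVVVVVVVXMzMIiIiIiIiIiIiIkRERERLu7u7u7u1VVVVVVVVVVVczMwiIiIiIiIiIiIiIkREREu7u7u7u7tVVVVVVVVVVVzMzCIiIiIiIiIiIiIiIiJES7u7u7u7u1VVVVVVVVVVXMzMIiIiIiIiIiIiIiIiIiIqqqq7u7u7VVVVVVVVVVVczMwiIiIiIiIiIiIiIiIiIiqqqqqqqqqlVVVVVVVVVVzMzCIiIiIiIiIiIiIiIiIiqqqqqqqqqqVVVVVVVVVVVczMIiIiIiIiIiIiIiIiIiKqqqqqqqqqpVVVVVVVVVVVzMwiIiIiIiIiIiIiIiIiIqqqqqqqqqqlVVVVVVVVVVXMzCIiIiIiIiIiIiIiIiIqqqqqqqqqqqVVVVVVVVVVVVzMIiIiIiIiIiIiIiIiIiqqqqqqqqqqpVVVVVVVVVVVVVUiIiIiIiIiIiIiIiIiKqqqqqqqqqqlVVVVVVVVVVVVVSIiIiIiIiIiIiIiIiKqqqqqqqqqqqpVVVVVVVVVVVVVIiIiIiIiIiIiIiIiKqqqqqqqqqqqqlVVVVVVVVVVVVUiIiIiIiIiIiIiIiKqqqqqqqqqqqqqVVVVVVVVVVVVVSIiIiIiIiIiIiIiKqqqqqqqqqqqqqpVVVVVVVVVVVVV"/>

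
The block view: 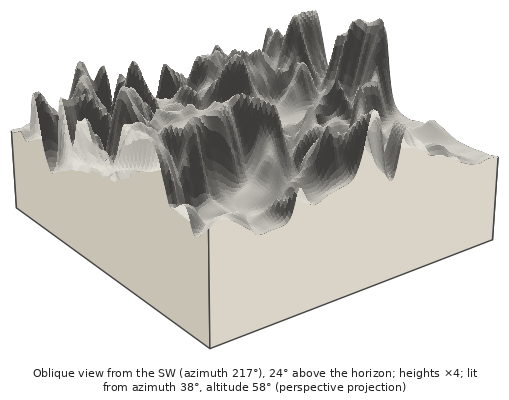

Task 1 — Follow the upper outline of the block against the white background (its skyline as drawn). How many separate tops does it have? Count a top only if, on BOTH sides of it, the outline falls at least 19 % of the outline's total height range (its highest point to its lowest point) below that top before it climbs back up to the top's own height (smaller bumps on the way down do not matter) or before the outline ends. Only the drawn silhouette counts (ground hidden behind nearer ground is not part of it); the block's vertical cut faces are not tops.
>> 4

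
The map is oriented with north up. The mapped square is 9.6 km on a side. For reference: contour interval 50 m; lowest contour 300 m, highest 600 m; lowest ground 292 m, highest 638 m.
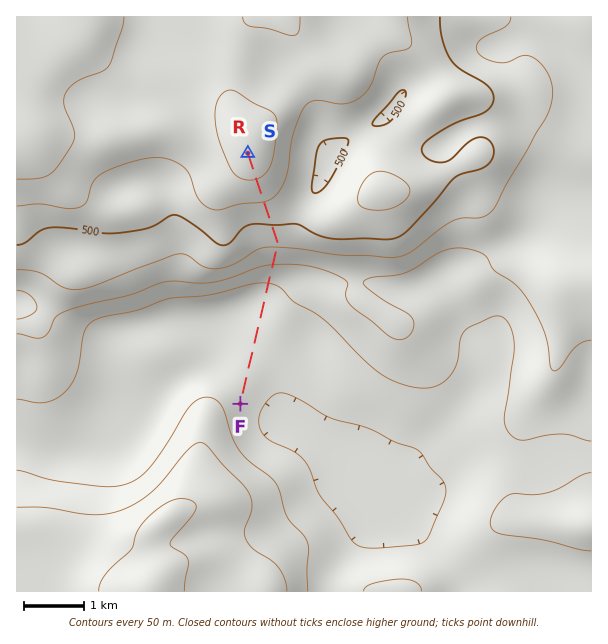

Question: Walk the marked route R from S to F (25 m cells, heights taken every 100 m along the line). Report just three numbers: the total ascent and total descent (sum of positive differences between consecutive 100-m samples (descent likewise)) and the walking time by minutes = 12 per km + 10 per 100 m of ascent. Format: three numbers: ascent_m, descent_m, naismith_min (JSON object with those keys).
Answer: {"ascent_m": 8, "descent_m": 318, "naismith_min": 53}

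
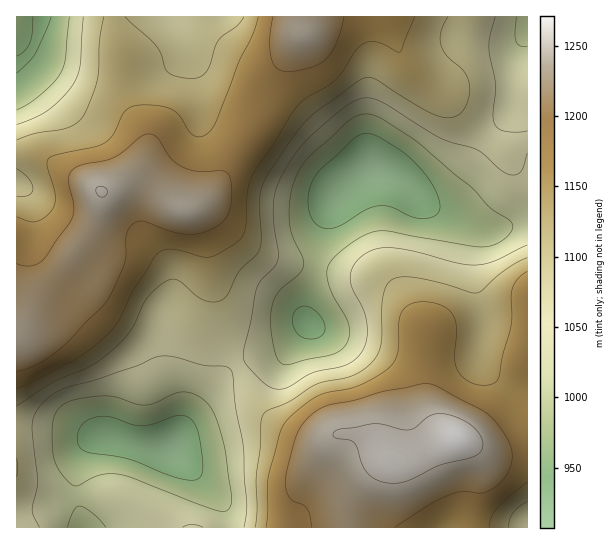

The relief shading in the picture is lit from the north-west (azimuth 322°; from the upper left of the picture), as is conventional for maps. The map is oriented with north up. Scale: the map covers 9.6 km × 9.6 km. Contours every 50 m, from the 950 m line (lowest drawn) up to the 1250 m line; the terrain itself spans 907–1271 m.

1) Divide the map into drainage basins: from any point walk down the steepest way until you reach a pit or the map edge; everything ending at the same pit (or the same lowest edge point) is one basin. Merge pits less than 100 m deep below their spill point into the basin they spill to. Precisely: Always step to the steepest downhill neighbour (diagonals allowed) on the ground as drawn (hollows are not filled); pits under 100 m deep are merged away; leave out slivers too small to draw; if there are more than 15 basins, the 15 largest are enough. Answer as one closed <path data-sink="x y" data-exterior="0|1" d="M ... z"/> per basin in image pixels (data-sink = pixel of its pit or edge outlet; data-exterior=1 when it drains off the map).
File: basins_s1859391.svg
<path data-sink="371 169" data-exterior="0" d="M527 16l-224 0 0 17-6 4-21 36-27 64-34 54-16 14-12 4 4 0 5 5 9 21 8 51 0 25 6 20 40 75 12 13 15 9 25 11 15 0 13-6 23 2 9 4 12 11 7 11 13 0 14-4 37-20 33 14 18 0 23-6z"/><path data-sink="170 449" data-exterior="0" d="M137 181l-10 0-26 12 0 12-8 22-29 40-27 28-16 38-5 4 0 190 331 1 1-25 4-9 25-27 12-6-1-3-5-8-17-14-27-3-13 6-15 0-32-15-20-18-22-43-12-18-10-26-6-65-10-36-8-9-16-4-25-18z"/><path data-sink="42 17" data-exterior="1" d="M302 16l-286 1 1 319 4-3 16-38 27-28 29-40 6-12 2-22 2-2 24-10 10 0 13 6 31 21 12 0 6-3 16-14 34-54 27-64 21-36 6-4z"/><path data-sink="527 523" data-exterior="1" d="M457 437l-10 3-30 17-14 4-17 0-9 6-17 16-11 16-1 28 179 1 1-82-5-1-18 6-18 0z"/>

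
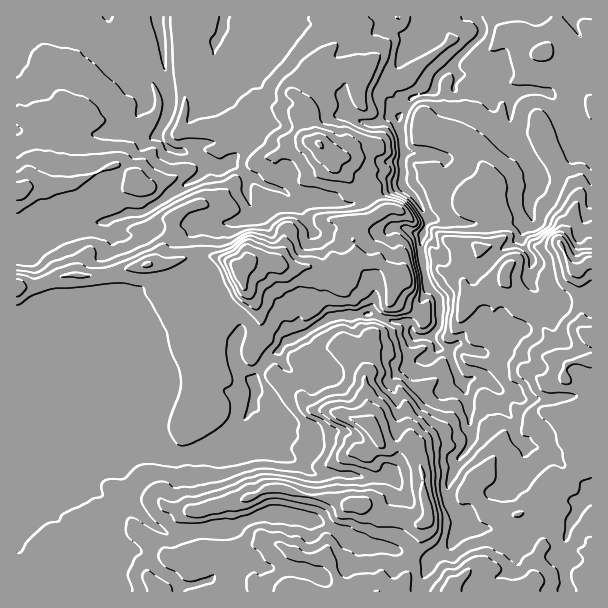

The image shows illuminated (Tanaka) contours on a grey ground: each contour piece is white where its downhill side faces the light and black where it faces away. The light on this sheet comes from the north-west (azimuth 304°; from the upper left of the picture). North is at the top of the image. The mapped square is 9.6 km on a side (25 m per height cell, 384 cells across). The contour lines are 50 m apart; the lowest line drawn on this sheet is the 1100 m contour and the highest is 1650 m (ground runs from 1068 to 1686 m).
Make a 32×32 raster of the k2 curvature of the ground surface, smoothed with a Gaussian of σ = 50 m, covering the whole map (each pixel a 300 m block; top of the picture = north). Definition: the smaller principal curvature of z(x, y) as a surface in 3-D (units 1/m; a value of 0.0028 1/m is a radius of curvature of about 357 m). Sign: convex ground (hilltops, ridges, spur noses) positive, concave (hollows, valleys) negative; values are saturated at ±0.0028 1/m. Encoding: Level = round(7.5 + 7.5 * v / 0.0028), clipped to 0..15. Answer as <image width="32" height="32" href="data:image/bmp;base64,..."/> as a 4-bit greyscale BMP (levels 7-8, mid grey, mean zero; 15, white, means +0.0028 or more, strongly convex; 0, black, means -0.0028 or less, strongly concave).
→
<image width="32" height="32" href="data:image/bmp;base64,Qk12AgAAAAAAAHYAAAAoAAAAIAAAACAAAAABAAQAAAAAAAACAAATCwAAEwsAABAAAAAAAAAAAAAAABEREQAiIiIAMzMzAERERABVVVUAZmZmAHd3dwCIiIgAmZmZAKqqqgC7u7sAzMzMAN3d3QDu7u4A////AHd3dmdWVnd4Vnh3N3ZWd0d4h3ZkeHZ2RGdnZkRYhWZGd3eHZmd3Z3hYRVVjRmVnSHd3d4RCEjdlQTZ2hkVVZ0d3d3dWeIdhIkWIZlU3d3Zlh3d3eGZnh3dnh2NyZ2ZndXd3d3Z3ZWZkIQA1dSiGeGZ3d2d2VWZVRWaIVHUWdmZWd3d3Z4hkd3d0M3WWcnVWh4d3eHd4iEZ0RVh0dnNkd3d3d3h3eIh1VlhGdFVkZTM1d3d3d3d3Y3dUVhVWJDRohnd3d3d3d0JlhldTSCdmZXd3d3d3eHdnFneGdWAjZXdVd3d3d3d3VmMHaWIgZnZGWWd3d3eHdzZncAADYIZ2dlVlZmZ3eHN2VmeVZhBnZ1ZVdXdmVEVihmd3hWoIdWcmdkVmNWh3VoeEZ2dnBmcZBGV2ZnVEVWN3JTV1RwZ4cieCZ3ZUVnZEEVc2dTECIjQiVWZnd0A3h2ZjMhJ4B4h3RWSHd2aZIGdENWVmIGaHiFZlZ3d3dmgSJoVoZlCGd4hGVWd3Z1YiV0ZliHaANGh1WGVmdlVkV3d1VXZ0cJd3dYhXiHiHZyZ3d2dkFCGnd3WHV3d3h3YnZ3dnd1ZUE1VVVWh3iHdXJ2d2Z3dnSINGd2ZnaHd2Zyd2d2d3eGR2KHaId3d3dnY3dohmd2WEZ3F2eHZ3d3d0V4V4d2d3RldTZ2Zn"/>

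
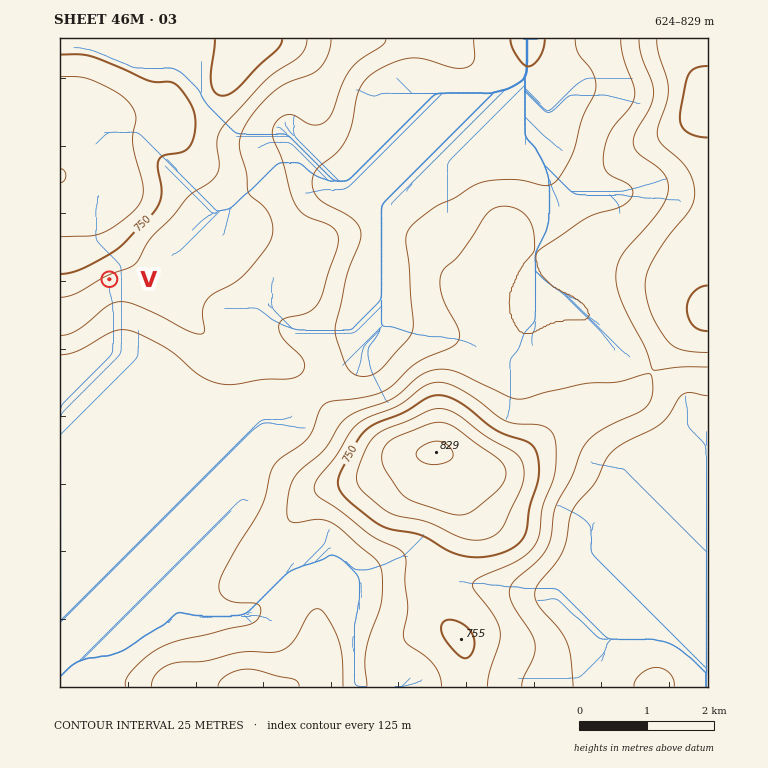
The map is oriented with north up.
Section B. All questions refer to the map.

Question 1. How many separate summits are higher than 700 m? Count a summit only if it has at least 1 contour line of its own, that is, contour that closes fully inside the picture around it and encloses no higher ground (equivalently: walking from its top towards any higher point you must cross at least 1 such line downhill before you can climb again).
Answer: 2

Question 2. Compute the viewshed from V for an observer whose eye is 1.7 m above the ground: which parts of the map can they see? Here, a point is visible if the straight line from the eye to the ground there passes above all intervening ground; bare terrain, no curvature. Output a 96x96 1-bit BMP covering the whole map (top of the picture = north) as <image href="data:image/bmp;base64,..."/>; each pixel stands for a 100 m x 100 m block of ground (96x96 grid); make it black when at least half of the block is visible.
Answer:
<image width="96" height="96" href="data:image/bmp;base64,Qk2+BAAAAAAAAD4AAAAoAAAAYAAAAGAAAAABAAEAAAAAAIAEAAATCwAAEwsAAAIAAAAAAAAA////AAAAAAD/////4AeAcAAAAAD/////+AcAcAAAAAD/////+A8AYAAAAAD//////A8AYAAAAAD//////g+AAAAAAAD//////w/AAAAAAAD//////w/hwAAAAAD//////4//4AAAAAD//////4//8AAAAAD////j/4//8AAAAAD///+B/w//4AAAAAD///8A/wH/wAAAAAD///8A/4B/AAAAAAD///8Af8A+AAAAAAD////AP4AYAAAAAAD////gDwAAAAAAAAD////wAAAAAAAAAAD////4AAAAAAAAAAD////8AAAAAAAAAAD////+AAAAAAAAAAD////+AAAAAAAAAAD/////AAAAAAAAAAD/////gAAAAAAAAAD/////gAAAAAAAAAD/////wAAAAAAAAAD/////4AAAAAAAAAD/////8AAAAAAAAAD/////+AAAAAAAAAD///////BAAAAAAAD///////zgAAAAAAD////////gAAAAAAD////////gAAAAAAD////////gAAAAAAD////////wAAAAAAD////////4AAAAAAD////////+AAAAAAD/////////AAAAAAD/////////gAAAAAD/////D///gAAAAAD////4A///gAAAAAD////gA///wAAcAAD////AAf//wAB/AAD///8AAH//wAH/8AD///4AAAf/wAP/+AB///wAAAD/wA///AA///wAAAB/wD///gAf//wAAAAfwf///wAH//4AAAAP/////4AD//4AAAAH/////+AB//+AAAAA/8/+f/gA///AAAAAP4P8//wAf//gAAAAH4H///4AP//AAAAADwD///4AP/gAAAAAHwA///98P+AAAAAAHwAP//9//8AAAAAAHgAf//8//4AAAAAAHgA///8f/4AAAAAAPgA///8f/wAAAAAAPgA///8f/wAAAAAAHwA///8f/AAAAAAAHwB///8f4AAAAAAADwB///8PgAAAAAAADwB///8HgAAAAAAABwB///8DAAAAAAAAA4A///4AAAAAAAAAA4Af//4AAAAAAAAAAcAP//4AAAAAAAAAAMAH//4AAAAAAAAAAAAD//4AAAAAAAAAAAAB//8AAAAAAAAAAAAAf/8AAAAAAAAAAAAAD/8AAAAAAAAAAAAAB/8AAAAAAAAAAAAAA/8AAAAAAAAAAAAAA/8AAAAAAAAAAAAAA/8AAAAAAAAAAAAAB/8AAAAAAAAAAAAAB/8AAAAAAAAAAAAAD/8AAAAAAAAAAAAAD/8AAAAAAAAAAAAAB/8AAAAAAAAAAAAAB/8AAAAAAAAAAAAAA/8AAAAAAAAAAAAAAf8AAAAAAAAAAAAAAP8AAAAAAAAAAAAAAP8AAAAAAAAAAAAAAH8AAAAAAAAAAAAAAH8AAAAAAAAAAAAAAD8AAAAAAAAAAAAAAD4AAAAAAAAAAAAAAD4AAAAAAAAAAAAAADwAAAAAAAAAAAAAABwAAAAAAAAAAAAAAAgAAAAAAAAAAAAAAAAAAAAAAAAAAAAAAAA="/>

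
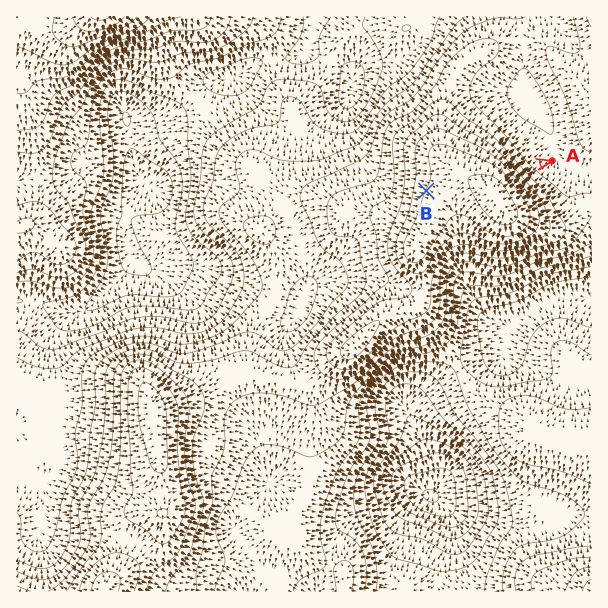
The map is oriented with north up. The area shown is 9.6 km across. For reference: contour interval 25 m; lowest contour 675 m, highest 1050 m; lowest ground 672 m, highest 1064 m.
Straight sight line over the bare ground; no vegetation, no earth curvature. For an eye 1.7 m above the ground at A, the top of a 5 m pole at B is out of sight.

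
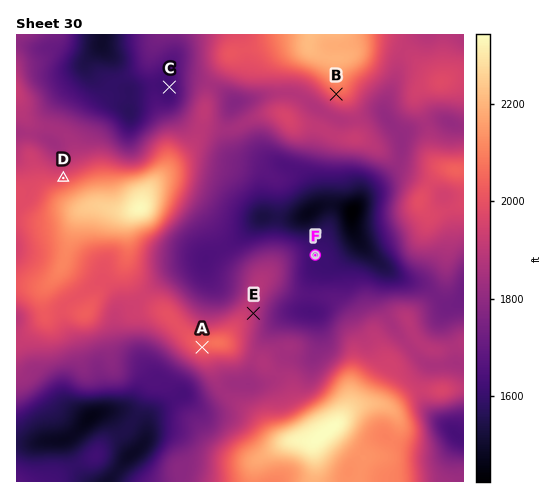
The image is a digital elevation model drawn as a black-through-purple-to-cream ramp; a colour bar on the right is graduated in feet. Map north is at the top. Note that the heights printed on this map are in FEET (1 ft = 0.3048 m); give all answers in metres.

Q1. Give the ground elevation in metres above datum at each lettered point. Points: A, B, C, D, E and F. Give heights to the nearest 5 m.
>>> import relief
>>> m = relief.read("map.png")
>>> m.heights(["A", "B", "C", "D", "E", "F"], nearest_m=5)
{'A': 620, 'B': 625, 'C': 495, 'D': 605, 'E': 575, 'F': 490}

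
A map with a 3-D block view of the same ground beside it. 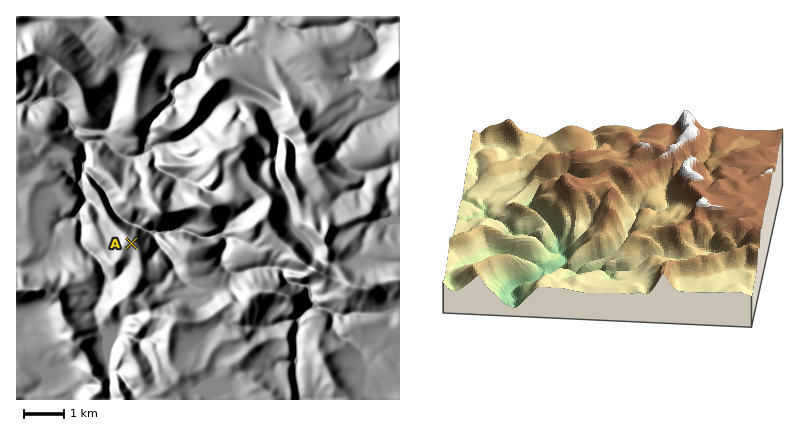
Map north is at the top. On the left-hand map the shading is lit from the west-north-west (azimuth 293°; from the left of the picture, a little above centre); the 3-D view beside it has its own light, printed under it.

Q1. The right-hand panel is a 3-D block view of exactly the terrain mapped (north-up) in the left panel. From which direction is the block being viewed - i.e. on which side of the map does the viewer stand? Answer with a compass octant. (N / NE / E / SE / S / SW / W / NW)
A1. W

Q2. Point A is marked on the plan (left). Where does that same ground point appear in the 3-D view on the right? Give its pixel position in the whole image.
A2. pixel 635 233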